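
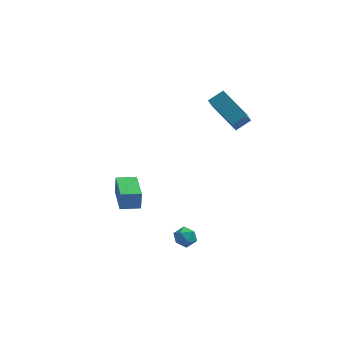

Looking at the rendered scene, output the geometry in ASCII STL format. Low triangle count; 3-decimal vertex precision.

solid 
facet normal -0.679 0.548 0.489
outer loop
vertex 1.256 2.785 4.43
vertex 1.341 4.279 2.872
vertex 0.493 2.296 3.919
endloop
endfacet
facet normal -0.040 -0.692 0.721
outer loop
vertex 1.899 1.161 2.908
vertex 1.256 2.785 4.43
vertex 0.493 2.296 3.919
endloop
endfacet
facet normal -0.680 0.548 0.488
outer loop
vertex 0.493 2.296 3.919
vertex 1.341 4.279 2.872
vertex 0.579 3.789 2.361
endloop
endfacet
facet normal -0.733 -0.470 -0.491
outer loop
vertex 0.579 3.789 2.361
vertex 1.899 1.161 2.908
vertex 0.493 2.296 3.919
endloop
endfacet
facet normal 0.733 0.471 0.491
outer loop
vertex 1.256 2.785 4.43
vertex 2.747 3.144 1.861
vertex 1.341 4.279 2.872
endloop
endfacet
facet normal -0.039 -0.691 0.721
outer loop
vertex 2.661 1.651 3.419
vertex 1.256 2.785 4.43
vertex 1.899 1.161 2.908
endloop
endfacet
facet normal 0.733 0.470 0.491
outer loop
vertex 2.661 1.651 3.419
vertex 2.747 3.144 1.861
vertex 1.256 2.785 4.43
endloop
endfacet
facet normal 0.039 0.691 -0.721
outer loop
vertex 1.341 4.279 2.872
vertex 2.747 3.144 1.861
vertex 0.579 3.789 2.361
endloop
endfacet
facet normal -0.733 -0.470 -0.491
outer loop
vertex 1.984 2.655 1.35
vertex 1.899 1.161 2.908
vertex 0.579 3.789 2.361
endloop
endfacet
facet normal 0.040 0.692 -0.721
outer loop
vertex 0.579 3.789 2.361
vertex 2.747 3.144 1.861
vertex 1.984 2.655 1.35
endloop
endfacet
facet normal 0.680 -0.548 -0.488
outer loop
vertex 1.984 2.655 1.35
vertex 2.661 1.651 3.419
vertex 1.899 1.161 2.908
endloop
endfacet
facet normal 0.679 -0.549 -0.488
outer loop
vertex 2.747 3.144 1.861
vertex 2.661 1.651 3.419
vertex 1.984 2.655 1.35
endloop
endfacet
facet normal -0.961 -0.269 0.064
outer loop
vertex -4.069 0.67 -3.09
vertex -4.637 2.649 -3.304
vertex -4.107 0.536 -4.221
endloop
endfacet
facet normal 0.275 -0.956 0.104
outer loop
vertex -2.983 0.851 -4.296
vertex -4.069 0.67 -3.09
vertex -4.107 0.536 -4.221
endloop
endfacet
facet normal -0.961 -0.269 0.064
outer loop
vertex -4.107 0.536 -4.221
vertex -4.637 2.649 -3.304
vertex -4.675 2.515 -4.436
endloop
endfacet
facet normal -0.033 -0.117 -0.993
outer loop
vertex -4.675 2.515 -4.436
vertex -2.983 0.851 -4.296
vertex -4.107 0.536 -4.221
endloop
endfacet
facet normal 0.033 0.117 0.993
outer loop
vertex -4.069 0.67 -3.09
vertex -3.513 2.964 -3.379
vertex -4.637 2.649 -3.304
endloop
endfacet
facet normal 0.275 -0.956 0.104
outer loop
vertex -2.945 0.985 -3.164
vertex -4.069 0.67 -3.09
vertex -2.983 0.851 -4.296
endloop
endfacet
facet normal 0.033 0.117 0.993
outer loop
vertex -2.945 0.985 -3.164
vertex -3.513 2.964 -3.379
vertex -4.069 0.67 -3.09
endloop
endfacet
facet normal -0.275 0.956 -0.104
outer loop
vertex -4.637 2.649 -3.304
vertex -3.513 2.964 -3.379
vertex -4.675 2.515 -4.436
endloop
endfacet
facet normal -0.033 -0.117 -0.993
outer loop
vertex -3.551 2.83 -4.51
vertex -2.983 0.851 -4.296
vertex -4.675 2.515 -4.436
endloop
endfacet
facet normal -0.275 0.956 -0.104
outer loop
vertex -4.675 2.515 -4.436
vertex -3.513 2.964 -3.379
vertex -3.551 2.83 -4.51
endloop
endfacet
facet normal 0.961 0.269 -0.064
outer loop
vertex -3.551 2.83 -4.51
vertex -2.945 0.985 -3.164
vertex -2.983 0.851 -4.296
endloop
endfacet
facet normal 0.961 0.269 -0.064
outer loop
vertex -3.513 2.964 -3.379
vertex -2.945 0.985 -3.164
vertex -3.551 2.83 -4.51
endloop
endfacet
facet normal -0.611 0.738 0.287
outer loop
vertex -0.266 -2.751 -3.012
vertex -0.683 -3.215 -2.708
vertex -0.165 -2.926 -2.348
endloop
endfacet
facet normal 0.061 0.967 0.246
outer loop
vertex -0.266 -2.751 -3.012
vertex -0.165 -2.926 -2.348
vertex 0.378 -2.852 -2.774
endloop
endfacet
facet normal 0.290 0.859 -0.421
outer loop
vertex -0.266 -2.751 -3.012
vertex 0.378 -2.852 -2.774
vertex 0.196 -3.096 -3.397
endloop
endfacet
facet normal -0.241 0.561 -0.792
outer loop
vertex -0.266 -2.751 -3.012
vertex 0.196 -3.096 -3.397
vertex -0.459 -3.321 -3.357
endloop
endfacet
facet normal -0.799 0.485 -0.355
outer loop
vertex -0.266 -2.751 -3.012
vertex -0.459 -3.321 -3.357
vertex -0.683 -3.215 -2.708
endloop
endfacet
facet normal 0.459 0.568 0.683
outer loop
vertex 0.378 -2.852 -2.774
vertex -0.165 -2.926 -2.348
vertex 0.359 -3.379 -2.323
endloop
endfacet
facet normal -0.631 0.194 0.752
outer loop
vertex -0.165 -2.926 -2.348
vertex -0.683 -3.215 -2.708
vertex -0.296 -3.604 -2.283
endloop
endfacet
facet normal -0.934 -0.212 -0.288
outer loop
vertex -0.683 -3.215 -2.708
vertex -0.459 -3.321 -3.357
vertex -0.478 -3.848 -2.906
endloop
endfacet
facet normal -0.030 -0.090 -0.996
outer loop
vertex -0.459 -3.321 -3.357
vertex 0.196 -3.096 -3.397
vertex 0.065 -3.774 -3.332
endloop
endfacet
facet normal 0.830 0.393 -0.396
outer loop
vertex 0.196 -3.096 -3.397
vertex 0.378 -2.852 -2.774
vertex 0.583 -3.485 -2.972
endloop
endfacet
facet normal 0.241 -0.561 0.792
outer loop
vertex 0.166 -3.949 -2.668
vertex 0.359 -3.379 -2.323
vertex -0.296 -3.604 -2.283
endloop
endfacet
facet normal -0.290 -0.859 0.421
outer loop
vertex 0.166 -3.949 -2.668
vertex -0.296 -3.604 -2.283
vertex -0.478 -3.848 -2.906
endloop
endfacet
facet normal -0.061 -0.967 -0.246
outer loop
vertex 0.166 -3.949 -2.668
vertex -0.478 -3.848 -2.906
vertex 0.065 -3.774 -3.332
endloop
endfacet
facet normal 0.611 -0.738 -0.287
outer loop
vertex 0.166 -3.949 -2.668
vertex 0.065 -3.774 -3.332
vertex 0.583 -3.485 -2.972
endloop
endfacet
facet normal 0.799 -0.485 0.355
outer loop
vertex 0.166 -3.949 -2.668
vertex 0.583 -3.485 -2.972
vertex 0.359 -3.379 -2.323
endloop
endfacet
facet normal 0.030 0.090 0.996
outer loop
vertex -0.296 -3.604 -2.283
vertex 0.359 -3.379 -2.323
vertex -0.165 -2.926 -2.348
endloop
endfacet
facet normal -0.830 -0.393 0.396
outer loop
vertex -0.478 -3.848 -2.906
vertex -0.296 -3.604 -2.283
vertex -0.683 -3.215 -2.708
endloop
endfacet
facet normal -0.459 -0.568 -0.683
outer loop
vertex 0.065 -3.774 -3.332
vertex -0.478 -3.848 -2.906
vertex -0.459 -3.321 -3.357
endloop
endfacet
facet normal 0.631 -0.194 -0.752
outer loop
vertex 0.583 -3.485 -2.972
vertex 0.065 -3.774 -3.332
vertex 0.196 -3.096 -3.397
endloop
endfacet
facet normal 0.934 0.212 0.288
outer loop
vertex 0.359 -3.379 -2.323
vertex 0.583 -3.485 -2.972
vertex 0.378 -2.852 -2.774
endloop
endfacet

endsolid


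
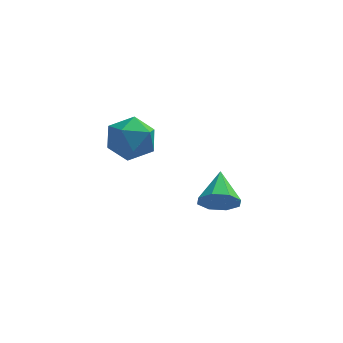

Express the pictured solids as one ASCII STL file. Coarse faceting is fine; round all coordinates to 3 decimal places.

solid 
facet normal -0.034 -0.886 -0.462
outer loop
vertex 2.771 -2.737 -1.073
vertex 2.404 -2.377 -1.737
vertex 3.197 -2.527 -1.507
endloop
endfacet
facet normal 0.684 0.104 0.722
outer loop
vertex 2.771 -2.737 -1.073
vertex 3.197 -2.527 -1.507
vertex 2.456 -1.003 -1.023
endloop
endfacet
facet normal -0.034 -0.887 -0.461
outer loop
vertex 3.197 -2.527 -1.507
vertex 2.404 -2.377 -1.737
vertex 3.158 -2.23 -2.076
endloop
endfacet
facet normal 0.907 0.395 0.144
outer loop
vertex 3.197 -2.527 -1.507
vertex 3.158 -2.23 -2.076
vertex 2.456 -1.003 -1.023
endloop
endfacet
facet normal -0.034 -0.887 -0.461
outer loop
vertex 3.158 -2.23 -2.076
vertex 2.404 -2.377 -1.737
vertex 2.677 -2.019 -2.446
endloop
endfacet
facet normal 0.607 0.688 -0.397
outer loop
vertex 3.158 -2.23 -2.076
vertex 2.677 -2.019 -2.446
vertex 2.456 -1.003 -1.023
endloop
endfacet
facet normal -0.033 -0.887 -0.461
outer loop
vertex 2.677 -2.019 -2.446
vertex 2.404 -2.377 -1.737
vertex 2.036 -2.018 -2.402
endloop
endfacet
facet normal -0.039 0.810 -0.585
outer loop
vertex 2.677 -2.019 -2.446
vertex 2.036 -2.018 -2.402
vertex 2.456 -1.003 -1.023
endloop
endfacet
facet normal -0.034 -0.887 -0.460
outer loop
vertex 2.036 -2.018 -2.402
vertex 2.404 -2.377 -1.737
vertex 1.61 -2.227 -1.968
endloop
endfacet
facet normal -0.654 0.691 -0.309
outer loop
vertex 2.036 -2.018 -2.402
vertex 1.61 -2.227 -1.968
vertex 2.456 -1.003 -1.023
endloop
endfacet
facet normal -0.034 -0.887 -0.461
outer loop
vertex 1.61 -2.227 -1.968
vertex 2.404 -2.377 -1.737
vertex 1.649 -2.524 -1.399
endloop
endfacet
facet normal -0.877 0.399 0.268
outer loop
vertex 1.61 -2.227 -1.968
vertex 1.649 -2.524 -1.399
vertex 2.456 -1.003 -1.023
endloop
endfacet
facet normal -0.034 -0.887 -0.461
outer loop
vertex 1.649 -2.524 -1.399
vertex 2.404 -2.377 -1.737
vertex 2.13 -2.735 -1.028
endloop
endfacet
facet normal -0.578 0.106 0.809
outer loop
vertex 1.649 -2.524 -1.399
vertex 2.13 -2.735 -1.028
vertex 2.456 -1.003 -1.023
endloop
endfacet
facet normal -0.035 -0.887 -0.461
outer loop
vertex 2.13 -2.735 -1.028
vertex 2.404 -2.377 -1.737
vertex 2.771 -2.737 -1.073
endloop
endfacet
facet normal 0.070 -0.016 0.997
outer loop
vertex 2.13 -2.735 -1.028
vertex 2.771 -2.737 -1.073
vertex 2.456 -1.003 -1.023
endloop
endfacet
facet normal -0.990 0.072 -0.118
outer loop
vertex -1.375 -3.462 2.105
vertex -1.494 -4.356 2.558
vertex -1.498 -3.508 3.106
endloop
endfacet
facet normal -0.694 0.718 -0.052
outer loop
vertex -1.375 -3.462 2.105
vertex -1.498 -3.508 3.106
vertex -0.816 -2.878 2.71
endloop
endfacet
facet normal -0.211 0.793 -0.571
outer loop
vertex -1.375 -3.462 2.105
vertex -0.816 -2.878 2.71
vertex -0.391 -3.336 1.917
endloop
endfacet
facet normal -0.208 0.193 -0.959
outer loop
vertex -1.375 -3.462 2.105
vertex -0.391 -3.336 1.917
vertex -0.81 -4.25 1.824
endloop
endfacet
facet normal -0.689 -0.252 -0.679
outer loop
vertex -1.375 -3.462 2.105
vertex -0.81 -4.25 1.824
vertex -1.494 -4.356 2.558
endloop
endfacet
facet normal -0.351 0.740 0.573
outer loop
vertex -0.816 -2.878 2.71
vertex -1.498 -3.508 3.106
vertex -0.59 -3.41 3.536
endloop
endfacet
facet normal -0.830 -0.305 0.466
outer loop
vertex -1.498 -3.508 3.106
vertex -1.494 -4.356 2.558
vertex -1.009 -4.324 3.443
endloop
endfacet
facet normal -0.344 -0.829 -0.440
outer loop
vertex -1.494 -4.356 2.558
vertex -0.81 -4.25 1.824
vertex -0.584 -4.782 2.65
endloop
endfacet
facet normal 0.435 -0.108 -0.894
outer loop
vertex -0.81 -4.25 1.824
vertex -0.391 -3.336 1.917
vertex 0.098 -4.152 2.254
endloop
endfacet
facet normal 0.431 0.862 -0.267
outer loop
vertex -0.391 -3.336 1.917
vertex -0.816 -2.878 2.71
vertex 0.094 -3.304 2.802
endloop
endfacet
facet normal 0.208 -0.193 0.959
outer loop
vertex -0.025 -4.198 3.255
vertex -0.59 -3.41 3.536
vertex -1.009 -4.324 3.443
endloop
endfacet
facet normal 0.211 -0.793 0.571
outer loop
vertex -0.025 -4.198 3.255
vertex -1.009 -4.324 3.443
vertex -0.584 -4.782 2.65
endloop
endfacet
facet normal 0.694 -0.718 0.052
outer loop
vertex -0.025 -4.198 3.255
vertex -0.584 -4.782 2.65
vertex 0.098 -4.152 2.254
endloop
endfacet
facet normal 0.990 -0.072 0.118
outer loop
vertex -0.025 -4.198 3.255
vertex 0.098 -4.152 2.254
vertex 0.094 -3.304 2.802
endloop
endfacet
facet normal 0.689 0.252 0.679
outer loop
vertex -0.025 -4.198 3.255
vertex 0.094 -3.304 2.802
vertex -0.59 -3.41 3.536
endloop
endfacet
facet normal -0.435 0.108 0.894
outer loop
vertex -1.009 -4.324 3.443
vertex -0.59 -3.41 3.536
vertex -1.498 -3.508 3.106
endloop
endfacet
facet normal -0.431 -0.862 0.267
outer loop
vertex -0.584 -4.782 2.65
vertex -1.009 -4.324 3.443
vertex -1.494 -4.356 2.558
endloop
endfacet
facet normal 0.351 -0.740 -0.573
outer loop
vertex 0.098 -4.152 2.254
vertex -0.584 -4.782 2.65
vertex -0.81 -4.25 1.824
endloop
endfacet
facet normal 0.830 0.305 -0.466
outer loop
vertex 0.094 -3.304 2.802
vertex 0.098 -4.152 2.254
vertex -0.391 -3.336 1.917
endloop
endfacet
facet normal 0.344 0.829 0.440
outer loop
vertex -0.59 -3.41 3.536
vertex 0.094 -3.304 2.802
vertex -0.816 -2.878 2.71
endloop
endfacet

endsolid


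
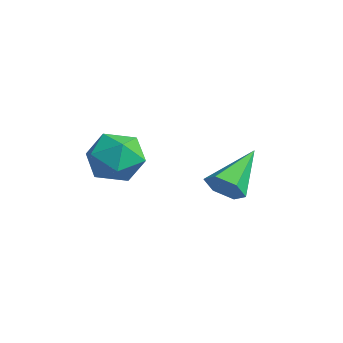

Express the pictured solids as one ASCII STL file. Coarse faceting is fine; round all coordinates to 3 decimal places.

solid 
facet normal -0.594 0.409 0.693
outer loop
vertex -1.259 -2.032 0.099
vertex -2.104 -2.384 -0.418
vertex -1.653 -2.981 0.321
endloop
endfacet
facet normal 0.032 0.215 0.976
outer loop
vertex -1.259 -2.032 0.099
vertex -1.653 -2.981 0.321
vertex -0.612 -2.845 0.257
endloop
endfacet
facet normal 0.548 0.558 0.623
outer loop
vertex -1.259 -2.032 0.099
vertex -0.612 -2.845 0.257
vertex -0.42 -2.164 -0.521
endloop
endfacet
facet normal 0.242 0.962 0.123
outer loop
vertex -1.259 -2.032 0.099
vertex -0.42 -2.164 -0.521
vertex -1.342 -1.879 -0.938
endloop
endfacet
facet normal -0.464 0.870 0.166
outer loop
vertex -1.259 -2.032 0.099
vertex -1.342 -1.879 -0.938
vertex -2.104 -2.384 -0.418
endloop
endfacet
facet normal 0.117 -0.485 0.867
outer loop
vertex -0.612 -2.845 0.257
vertex -1.653 -2.981 0.321
vertex -1.058 -3.701 -0.162
endloop
endfacet
facet normal -0.896 -0.171 0.409
outer loop
vertex -1.653 -2.981 0.321
vertex -2.104 -2.384 -0.418
vertex -1.98 -3.416 -0.579
endloop
endfacet
facet normal -0.686 0.575 -0.446
outer loop
vertex -2.104 -2.384 -0.418
vertex -1.342 -1.879 -0.938
vertex -1.788 -2.735 -1.357
endloop
endfacet
facet normal 0.457 0.724 -0.516
outer loop
vertex -1.342 -1.879 -0.938
vertex -0.42 -2.164 -0.521
vertex -0.747 -2.599 -1.421
endloop
endfacet
facet normal 0.953 0.068 0.295
outer loop
vertex -0.42 -2.164 -0.521
vertex -0.612 -2.845 0.257
vertex -0.296 -3.196 -0.682
endloop
endfacet
facet normal -0.242 -0.962 -0.123
outer loop
vertex -1.141 -3.548 -1.199
vertex -1.058 -3.701 -0.162
vertex -1.98 -3.416 -0.579
endloop
endfacet
facet normal -0.548 -0.558 -0.623
outer loop
vertex -1.141 -3.548 -1.199
vertex -1.98 -3.416 -0.579
vertex -1.788 -2.735 -1.357
endloop
endfacet
facet normal -0.032 -0.215 -0.976
outer loop
vertex -1.141 -3.548 -1.199
vertex -1.788 -2.735 -1.357
vertex -0.747 -2.599 -1.421
endloop
endfacet
facet normal 0.594 -0.409 -0.693
outer loop
vertex -1.141 -3.548 -1.199
vertex -0.747 -2.599 -1.421
vertex -0.296 -3.196 -0.682
endloop
endfacet
facet normal 0.464 -0.870 -0.166
outer loop
vertex -1.141 -3.548 -1.199
vertex -0.296 -3.196 -0.682
vertex -1.058 -3.701 -0.162
endloop
endfacet
facet normal -0.457 -0.724 0.516
outer loop
vertex -1.98 -3.416 -0.579
vertex -1.058 -3.701 -0.162
vertex -1.653 -2.981 0.321
endloop
endfacet
facet normal -0.953 -0.068 -0.295
outer loop
vertex -1.788 -2.735 -1.357
vertex -1.98 -3.416 -0.579
vertex -2.104 -2.384 -0.418
endloop
endfacet
facet normal -0.117 0.485 -0.867
outer loop
vertex -0.747 -2.599 -1.421
vertex -1.788 -2.735 -1.357
vertex -1.342 -1.879 -0.938
endloop
endfacet
facet normal 0.896 0.171 -0.409
outer loop
vertex -0.296 -3.196 -0.682
vertex -0.747 -2.599 -1.421
vertex -0.42 -2.164 -0.521
endloop
endfacet
facet normal 0.686 -0.575 0.446
outer loop
vertex -1.058 -3.701 -0.162
vertex -0.296 -3.196 -0.682
vertex -0.612 -2.845 0.257
endloop
endfacet
facet normal 0.361 -0.771 -0.525
outer loop
vertex 1.237 0.39 -1.978
vertex 0.685 -0.037 -1.731
vertex 0.602 0.35 -2.356
endloop
endfacet
facet normal 0.232 0.847 -0.479
outer loop
vertex 1.237 0.39 -1.978
vertex 0.602 0.35 -2.356
vertex -0.005 1.437 -0.729
endloop
endfacet
facet normal 0.361 -0.771 -0.525
outer loop
vertex 0.602 0.35 -2.356
vertex 0.685 -0.037 -1.731
vertex 0.05 -0.077 -2.109
endloop
endfacet
facet normal -0.646 0.501 -0.576
outer loop
vertex 0.602 0.35 -2.356
vertex 0.05 -0.077 -2.109
vertex -0.005 1.437 -0.729
endloop
endfacet
facet normal 0.360 -0.772 -0.524
outer loop
vertex 0.05 -0.077 -2.109
vertex 0.685 -0.037 -1.731
vertex 0.133 -0.463 -1.483
endloop
endfacet
facet normal -0.993 -0.100 0.070
outer loop
vertex 0.05 -0.077 -2.109
vertex 0.133 -0.463 -1.483
vertex -0.005 1.437 -0.729
endloop
endfacet
facet normal 0.360 -0.772 -0.524
outer loop
vertex 0.133 -0.463 -1.483
vertex 0.685 -0.037 -1.731
vertex 0.768 -0.423 -1.105
endloop
endfacet
facet normal -0.461 -0.356 0.813
outer loop
vertex 0.133 -0.463 -1.483
vertex 0.768 -0.423 -1.105
vertex -0.005 1.437 -0.729
endloop
endfacet
facet normal 0.362 -0.771 -0.524
outer loop
vertex 0.768 -0.423 -1.105
vertex 0.685 -0.037 -1.731
vertex 1.32 0.004 -1.352
endloop
endfacet
facet normal 0.416 -0.011 0.909
outer loop
vertex 0.768 -0.423 -1.105
vertex 1.32 0.004 -1.352
vertex -0.005 1.437 -0.729
endloop
endfacet
facet normal 0.362 -0.771 -0.524
outer loop
vertex 1.32 0.004 -1.352
vertex 0.685 -0.037 -1.731
vertex 1.237 0.39 -1.978
endloop
endfacet
facet normal 0.763 0.591 0.263
outer loop
vertex 1.32 0.004 -1.352
vertex 1.237 0.39 -1.978
vertex -0.005 1.437 -0.729
endloop
endfacet

endsolid


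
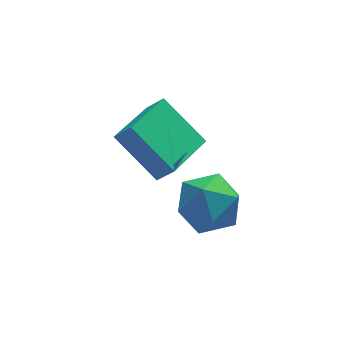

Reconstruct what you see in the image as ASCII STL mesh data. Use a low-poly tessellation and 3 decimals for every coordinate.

solid 
facet normal 0.375 -0.036 0.926
outer loop
vertex 1.955 -0.362 3.665
vertex 1.233 -1.155 3.927
vertex 2.222 -1.423 3.516
endloop
endfacet
facet normal 0.876 0.157 0.456
outer loop
vertex 1.955 -0.362 3.665
vertex 2.222 -1.423 3.516
vertex 2.487 -0.674 2.749
endloop
endfacet
facet normal 0.653 0.747 0.125
outer loop
vertex 1.955 -0.362 3.665
vertex 2.487 -0.674 2.749
vertex 1.662 0.057 2.686
endloop
endfacet
facet normal 0.014 0.921 0.390
outer loop
vertex 1.955 -0.362 3.665
vertex 1.662 0.057 2.686
vertex 0.887 -0.24 3.414
endloop
endfacet
facet normal -0.158 0.437 0.886
outer loop
vertex 1.955 -0.362 3.665
vertex 0.887 -0.24 3.414
vertex 1.233 -1.155 3.927
endloop
endfacet
facet normal 0.931 -0.362 -0.032
outer loop
vertex 2.487 -0.674 2.749
vertex 2.222 -1.423 3.516
vertex 2.093 -1.66 2.446
endloop
endfacet
facet normal 0.121 -0.673 0.730
outer loop
vertex 2.222 -1.423 3.516
vertex 1.233 -1.155 3.927
vertex 1.318 -1.957 3.174
endloop
endfacet
facet normal -0.742 0.092 0.665
outer loop
vertex 1.233 -1.155 3.927
vertex 0.887 -0.24 3.414
vertex 0.493 -1.226 3.111
endloop
endfacet
facet normal -0.465 0.875 -0.138
outer loop
vertex 0.887 -0.24 3.414
vertex 1.662 0.057 2.686
vertex 0.758 -0.477 2.344
endloop
endfacet
facet normal 0.570 0.594 -0.568
outer loop
vertex 1.662 0.057 2.686
vertex 2.487 -0.674 2.749
vertex 1.747 -0.745 1.933
endloop
endfacet
facet normal -0.014 -0.921 -0.390
outer loop
vertex 1.025 -1.538 2.195
vertex 2.093 -1.66 2.446
vertex 1.318 -1.957 3.174
endloop
endfacet
facet normal -0.653 -0.747 -0.125
outer loop
vertex 1.025 -1.538 2.195
vertex 1.318 -1.957 3.174
vertex 0.493 -1.226 3.111
endloop
endfacet
facet normal -0.876 -0.157 -0.456
outer loop
vertex 1.025 -1.538 2.195
vertex 0.493 -1.226 3.111
vertex 0.758 -0.477 2.344
endloop
endfacet
facet normal -0.375 0.036 -0.926
outer loop
vertex 1.025 -1.538 2.195
vertex 0.758 -0.477 2.344
vertex 1.747 -0.745 1.933
endloop
endfacet
facet normal 0.158 -0.437 -0.886
outer loop
vertex 1.025 -1.538 2.195
vertex 1.747 -0.745 1.933
vertex 2.093 -1.66 2.446
endloop
endfacet
facet normal 0.465 -0.875 0.138
outer loop
vertex 1.318 -1.957 3.174
vertex 2.093 -1.66 2.446
vertex 2.222 -1.423 3.516
endloop
endfacet
facet normal -0.570 -0.594 0.568
outer loop
vertex 0.493 -1.226 3.111
vertex 1.318 -1.957 3.174
vertex 1.233 -1.155 3.927
endloop
endfacet
facet normal -0.931 0.362 0.032
outer loop
vertex 0.758 -0.477 2.344
vertex 0.493 -1.226 3.111
vertex 0.887 -0.24 3.414
endloop
endfacet
facet normal -0.121 0.673 -0.730
outer loop
vertex 1.747 -0.745 1.933
vertex 0.758 -0.477 2.344
vertex 1.662 0.057 2.686
endloop
endfacet
facet normal 0.742 -0.092 -0.665
outer loop
vertex 2.093 -1.66 2.446
vertex 1.747 -0.745 1.933
vertex 2.487 -0.674 2.749
endloop
endfacet
facet normal -0.710 -0.697 0.099
outer loop
vertex 0.745 0.128 3.605
vertex -0.249 1.316 4.838
vertex 0.301 0.481 2.907
endloop
endfacet
facet normal 0.502 -0.600 -0.623
outer loop
vertex 1.629 1.784 2.722
vertex 0.745 0.128 3.605
vertex 0.301 0.481 2.907
endloop
endfacet
facet normal -0.710 -0.697 0.099
outer loop
vertex 0.301 0.481 2.907
vertex -0.249 1.316 4.838
vertex -0.693 1.669 4.139
endloop
endfacet
facet normal -0.493 0.392 -0.776
outer loop
vertex -0.693 1.669 4.139
vertex 1.629 1.784 2.722
vertex 0.301 0.481 2.907
endloop
endfacet
facet normal 0.493 -0.393 0.776
outer loop
vertex 0.745 0.128 3.605
vertex 1.079 2.619 4.653
vertex -0.249 1.316 4.838
endloop
endfacet
facet normal 0.503 -0.600 -0.622
outer loop
vertex 2.073 1.431 3.421
vertex 0.745 0.128 3.605
vertex 1.629 1.784 2.722
endloop
endfacet
facet normal 0.493 -0.393 0.776
outer loop
vertex 2.073 1.431 3.421
vertex 1.079 2.619 4.653
vertex 0.745 0.128 3.605
endloop
endfacet
facet normal -0.502 0.600 0.622
outer loop
vertex -0.249 1.316 4.838
vertex 1.079 2.619 4.653
vertex -0.693 1.669 4.139
endloop
endfacet
facet normal -0.493 0.393 -0.776
outer loop
vertex 0.635 2.972 3.955
vertex 1.629 1.784 2.722
vertex -0.693 1.669 4.139
endloop
endfacet
facet normal -0.502 0.600 0.623
outer loop
vertex -0.693 1.669 4.139
vertex 1.079 2.619 4.653
vertex 0.635 2.972 3.955
endloop
endfacet
facet normal 0.710 0.697 -0.099
outer loop
vertex 0.635 2.972 3.955
vertex 2.073 1.431 3.421
vertex 1.629 1.784 2.722
endloop
endfacet
facet normal 0.710 0.697 -0.099
outer loop
vertex 1.079 2.619 4.653
vertex 2.073 1.431 3.421
vertex 0.635 2.972 3.955
endloop
endfacet

endsolid


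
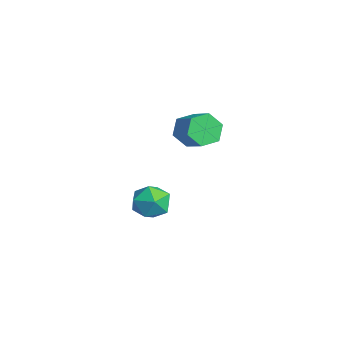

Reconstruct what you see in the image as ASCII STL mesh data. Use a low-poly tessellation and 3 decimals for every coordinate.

solid 
facet normal -0.302 0.921 0.245
outer loop
vertex -0.231 -0.18 -2.748
vertex -0.762 -0.578 -1.906
vertex 0.26 -0.272 -1.799
endloop
endfacet
facet normal 0.333 0.939 -0.081
outer loop
vertex -0.231 -0.18 -2.748
vertex 0.26 -0.272 -1.799
vertex 0.78 -0.534 -2.7
endloop
endfacet
facet normal 0.258 0.639 -0.724
outer loop
vertex -0.231 -0.18 -2.748
vertex 0.78 -0.534 -2.7
vertex 0.079 -1.002 -3.363
endloop
endfacet
facet normal -0.422 0.436 -0.795
outer loop
vertex -0.231 -0.18 -2.748
vertex 0.079 -1.002 -3.363
vertex -0.874 -1.029 -2.872
endloop
endfacet
facet normal -0.768 0.610 -0.196
outer loop
vertex -0.231 -0.18 -2.748
vertex -0.874 -1.029 -2.872
vertex -0.762 -0.578 -1.906
endloop
endfacet
facet normal 0.787 0.540 0.297
outer loop
vertex 0.78 -0.534 -2.7
vertex 0.26 -0.272 -1.799
vertex 0.874 -1.151 -1.828
endloop
endfacet
facet normal -0.239 0.511 0.826
outer loop
vertex 0.26 -0.272 -1.799
vertex -0.762 -0.578 -1.906
vertex -0.079 -1.178 -1.337
endloop
endfacet
facet normal -0.994 0.007 0.112
outer loop
vertex -0.762 -0.578 -1.906
vertex -0.874 -1.029 -2.872
vertex -0.78 -1.646 -2.0
endloop
endfacet
facet normal -0.434 -0.275 -0.858
outer loop
vertex -0.874 -1.029 -2.872
vertex 0.079 -1.002 -3.363
vertex -0.26 -1.908 -2.901
endloop
endfacet
facet normal 0.667 0.054 -0.743
outer loop
vertex 0.079 -1.002 -3.363
vertex 0.78 -0.534 -2.7
vertex 0.762 -1.602 -2.794
endloop
endfacet
facet normal 0.422 -0.436 0.795
outer loop
vertex 0.231 -2.0 -1.952
vertex 0.874 -1.151 -1.828
vertex -0.079 -1.178 -1.337
endloop
endfacet
facet normal -0.258 -0.639 0.724
outer loop
vertex 0.231 -2.0 -1.952
vertex -0.079 -1.178 -1.337
vertex -0.78 -1.646 -2.0
endloop
endfacet
facet normal -0.333 -0.939 0.081
outer loop
vertex 0.231 -2.0 -1.952
vertex -0.78 -1.646 -2.0
vertex -0.26 -1.908 -2.901
endloop
endfacet
facet normal 0.302 -0.921 -0.245
outer loop
vertex 0.231 -2.0 -1.952
vertex -0.26 -1.908 -2.901
vertex 0.762 -1.602 -2.794
endloop
endfacet
facet normal 0.768 -0.610 0.196
outer loop
vertex 0.231 -2.0 -1.952
vertex 0.762 -1.602 -2.794
vertex 0.874 -1.151 -1.828
endloop
endfacet
facet normal 0.434 0.275 0.858
outer loop
vertex -0.079 -1.178 -1.337
vertex 0.874 -1.151 -1.828
vertex 0.26 -0.272 -1.799
endloop
endfacet
facet normal -0.667 -0.054 0.743
outer loop
vertex -0.78 -1.646 -2.0
vertex -0.079 -1.178 -1.337
vertex -0.762 -0.578 -1.906
endloop
endfacet
facet normal -0.787 -0.540 -0.297
outer loop
vertex -0.26 -1.908 -2.901
vertex -0.78 -1.646 -2.0
vertex -0.874 -1.029 -2.872
endloop
endfacet
facet normal 0.239 -0.511 -0.826
outer loop
vertex 0.762 -1.602 -2.794
vertex -0.26 -1.908 -2.901
vertex 0.079 -1.002 -3.363
endloop
endfacet
facet normal 0.994 -0.007 -0.112
outer loop
vertex 0.874 -1.151 -1.828
vertex 0.762 -1.602 -2.794
vertex 0.78 -0.534 -2.7
endloop
endfacet
facet normal -0.862 -0.233 -0.450
outer loop
vertex 1.681 0.106 2.078
vertex 1.211 0.418 2.817
vertex 1.418 0.997 2.12
endloop
endfacet
facet normal 0.420 0.166 -0.892
outer loop
vertex 1.681 0.106 2.078
vertex 1.418 0.997 2.12
vertex 2.879 0.431 2.703
endloop
endfacet
facet normal 0.420 0.166 -0.892
outer loop
vertex 2.879 0.431 2.703
vertex 1.418 0.997 2.12
vertex 2.616 1.322 2.745
endloop
endfacet
facet normal 0.862 0.233 0.450
outer loop
vertex 2.879 0.431 2.703
vertex 2.616 1.322 2.745
vertex 2.409 0.742 3.443
endloop
endfacet
facet normal -0.862 -0.233 -0.450
outer loop
vertex 1.418 0.997 2.12
vertex 1.211 0.418 2.817
vertex 0.948 1.309 2.859
endloop
endfacet
facet normal -0.035 0.913 -0.408
outer loop
vertex 1.418 0.997 2.12
vertex 0.948 1.309 2.859
vertex 2.616 1.322 2.745
endloop
endfacet
facet normal -0.035 0.913 -0.406
outer loop
vertex 2.616 1.322 2.745
vertex 0.948 1.309 2.859
vertex 2.146 1.633 3.485
endloop
endfacet
facet normal 0.862 0.233 0.450
outer loop
vertex 2.616 1.322 2.745
vertex 2.146 1.633 3.485
vertex 2.409 0.742 3.443
endloop
endfacet
facet normal -0.862 -0.233 -0.450
outer loop
vertex 0.948 1.309 2.859
vertex 1.211 0.418 2.817
vertex 0.741 0.729 3.557
endloop
endfacet
facet normal -0.455 0.746 0.485
outer loop
vertex 0.948 1.309 2.859
vertex 0.741 0.729 3.557
vertex 2.146 1.633 3.485
endloop
endfacet
facet normal -0.456 0.747 0.485
outer loop
vertex 2.146 1.633 3.485
vertex 0.741 0.729 3.557
vertex 1.939 1.054 4.182
endloop
endfacet
facet normal 0.862 0.233 0.450
outer loop
vertex 2.146 1.633 3.485
vertex 1.939 1.054 4.182
vertex 2.409 0.742 3.443
endloop
endfacet
facet normal -0.862 -0.233 -0.450
outer loop
vertex 0.741 0.729 3.557
vertex 1.211 0.418 2.817
vertex 1.004 -0.162 3.515
endloop
endfacet
facet normal -0.420 -0.166 0.892
outer loop
vertex 0.741 0.729 3.557
vertex 1.004 -0.162 3.515
vertex 1.939 1.054 4.182
endloop
endfacet
facet normal -0.420 -0.166 0.892
outer loop
vertex 1.939 1.054 4.182
vertex 1.004 -0.162 3.515
vertex 2.202 0.163 4.14
endloop
endfacet
facet normal 0.862 0.233 0.450
outer loop
vertex 1.939 1.054 4.182
vertex 2.202 0.163 4.14
vertex 2.409 0.742 3.443
endloop
endfacet
facet normal -0.862 -0.233 -0.450
outer loop
vertex 1.004 -0.162 3.515
vertex 1.211 0.418 2.817
vertex 1.474 -0.473 2.775
endloop
endfacet
facet normal 0.036 -0.913 0.406
outer loop
vertex 1.004 -0.162 3.515
vertex 1.474 -0.473 2.775
vertex 2.202 0.163 4.14
endloop
endfacet
facet normal 0.034 -0.913 0.407
outer loop
vertex 2.202 0.163 4.14
vertex 1.474 -0.473 2.775
vertex 2.672 -0.149 3.401
endloop
endfacet
facet normal 0.862 0.233 0.450
outer loop
vertex 2.202 0.163 4.14
vertex 2.672 -0.149 3.401
vertex 2.409 0.742 3.443
endloop
endfacet
facet normal -0.862 -0.233 -0.450
outer loop
vertex 1.474 -0.473 2.775
vertex 1.211 0.418 2.817
vertex 1.681 0.106 2.078
endloop
endfacet
facet normal 0.455 -0.747 -0.485
outer loop
vertex 1.474 -0.473 2.775
vertex 1.681 0.106 2.078
vertex 2.672 -0.149 3.401
endloop
endfacet
facet normal 0.456 -0.746 -0.485
outer loop
vertex 2.672 -0.149 3.401
vertex 1.681 0.106 2.078
vertex 2.879 0.431 2.703
endloop
endfacet
facet normal 0.862 0.233 0.450
outer loop
vertex 2.672 -0.149 3.401
vertex 2.879 0.431 2.703
vertex 2.409 0.742 3.443
endloop
endfacet

endsolid


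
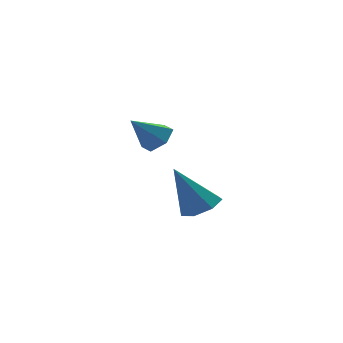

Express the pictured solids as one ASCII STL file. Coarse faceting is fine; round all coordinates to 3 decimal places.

solid 
facet normal 0.696 0.164 -0.699
outer loop
vertex -1.053 -0.853 -0.08
vertex -1.367 -1.291 -0.495
vertex -1.534 -0.632 -0.507
endloop
endfacet
facet normal -0.168 0.785 0.596
outer loop
vertex -1.053 -0.853 -0.08
vertex -1.534 -0.632 -0.507
vertex -2.293 -1.509 0.435
endloop
endfacet
facet normal 0.696 0.164 -0.699
outer loop
vertex -1.534 -0.632 -0.507
vertex -1.367 -1.291 -0.495
vertex -1.848 -1.071 -0.922
endloop
endfacet
facet normal -0.785 0.617 -0.058
outer loop
vertex -1.534 -0.632 -0.507
vertex -1.848 -1.071 -0.922
vertex -2.293 -1.509 0.435
endloop
endfacet
facet normal 0.696 0.164 -0.699
outer loop
vertex -1.848 -1.071 -0.922
vertex -1.367 -1.291 -0.495
vertex -1.68 -1.73 -0.909
endloop
endfacet
facet normal -0.898 -0.236 -0.371
outer loop
vertex -1.848 -1.071 -0.922
vertex -1.68 -1.73 -0.909
vertex -2.293 -1.509 0.435
endloop
endfacet
facet normal 0.696 0.163 -0.699
outer loop
vertex -1.68 -1.73 -0.909
vertex -1.367 -1.291 -0.495
vertex -1.2 -1.95 -0.482
endloop
endfacet
facet normal -0.395 -0.918 -0.029
outer loop
vertex -1.68 -1.73 -0.909
vertex -1.2 -1.95 -0.482
vertex -2.293 -1.509 0.435
endloop
endfacet
facet normal 0.697 0.163 -0.699
outer loop
vertex -1.2 -1.95 -0.482
vertex -1.367 -1.291 -0.495
vertex -0.886 -1.512 -0.067
endloop
endfacet
facet normal 0.221 -0.750 0.624
outer loop
vertex -1.2 -1.95 -0.482
vertex -0.886 -1.512 -0.067
vertex -2.293 -1.509 0.435
endloop
endfacet
facet normal 0.697 0.163 -0.699
outer loop
vertex -0.886 -1.512 -0.067
vertex -1.367 -1.291 -0.495
vertex -1.053 -0.853 -0.08
endloop
endfacet
facet normal 0.334 0.103 0.937
outer loop
vertex -0.886 -1.512 -0.067
vertex -1.053 -0.853 -0.08
vertex -2.293 -1.509 0.435
endloop
endfacet
facet normal 0.464 -0.077 -0.882
outer loop
vertex 1.355 1.798 -4.536
vertex 0.716 1.361 -4.834
vertex 0.831 2.183 -4.845
endloop
endfacet
facet normal 0.315 0.817 0.483
outer loop
vertex 1.355 1.798 -4.536
vertex 0.831 2.183 -4.845
vertex -0.236 1.519 -3.026
endloop
endfacet
facet normal 0.464 -0.077 -0.883
outer loop
vertex 0.831 2.183 -4.845
vertex 0.716 1.361 -4.834
vertex 0.22 1.95 -5.146
endloop
endfacet
facet normal -0.397 0.912 0.100
outer loop
vertex 0.831 2.183 -4.845
vertex 0.22 1.95 -5.146
vertex -0.236 1.519 -3.026
endloop
endfacet
facet normal 0.465 -0.076 -0.882
outer loop
vertex 0.22 1.95 -5.146
vertex 0.716 1.361 -4.834
vertex -0.018 1.273 -5.213
endloop
endfacet
facet normal -0.931 0.340 -0.131
outer loop
vertex 0.22 1.95 -5.146
vertex -0.018 1.273 -5.213
vertex -0.236 1.519 -3.026
endloop
endfacet
facet normal 0.465 -0.077 -0.882
outer loop
vertex -0.018 1.273 -5.213
vertex 0.716 1.361 -4.834
vertex 0.297 0.663 -4.994
endloop
endfacet
facet normal -0.883 -0.469 -0.035
outer loop
vertex -0.018 1.273 -5.213
vertex 0.297 0.663 -4.994
vertex -0.236 1.519 -3.026
endloop
endfacet
facet normal 0.464 -0.076 -0.883
outer loop
vertex 0.297 0.663 -4.994
vertex 0.716 1.361 -4.834
vertex 0.927 0.579 -4.656
endloop
endfacet
facet normal -0.289 -0.904 0.315
outer loop
vertex 0.297 0.663 -4.994
vertex 0.927 0.579 -4.656
vertex -0.236 1.519 -3.026
endloop
endfacet
facet normal 0.464 -0.076 -0.883
outer loop
vertex 0.927 0.579 -4.656
vertex 0.716 1.361 -4.834
vertex 1.398 1.084 -4.452
endloop
endfacet
facet normal 0.402 -0.639 0.655
outer loop
vertex 0.927 0.579 -4.656
vertex 1.398 1.084 -4.452
vertex -0.236 1.519 -3.026
endloop
endfacet
facet normal 0.464 -0.076 -0.883
outer loop
vertex 1.398 1.084 -4.452
vertex 0.716 1.361 -4.834
vertex 1.355 1.798 -4.536
endloop
endfacet
facet normal 0.671 0.126 0.730
outer loop
vertex 1.398 1.084 -4.452
vertex 1.355 1.798 -4.536
vertex -0.236 1.519 -3.026
endloop
endfacet

endsolid


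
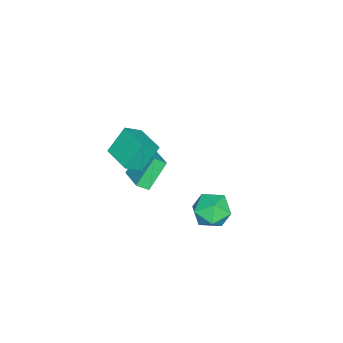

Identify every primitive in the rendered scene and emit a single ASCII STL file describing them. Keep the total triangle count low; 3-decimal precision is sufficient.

solid 
facet normal -0.739 -0.584 -0.336
outer loop
vertex -2.945 -2.846 -2.802
vertex -3.235 -2.187 -3.308
vertex -1.711 -3.506 -4.368
endloop
endfacet
facet normal 0.329 -0.749 0.575
outer loop
vertex -0.225 -2.333 -3.692
vertex -2.945 -2.846 -2.802
vertex -1.711 -3.506 -4.368
endloop
endfacet
facet normal -0.739 -0.584 -0.336
outer loop
vertex -1.711 -3.506 -4.368
vertex -3.235 -2.187 -3.308
vertex -2.001 -2.847 -4.874
endloop
endfacet
facet normal 0.587 -0.314 -0.746
outer loop
vertex -2.001 -2.847 -4.874
vertex -0.225 -2.333 -3.692
vertex -1.711 -3.506 -4.368
endloop
endfacet
facet normal -0.587 0.314 0.746
outer loop
vertex -2.945 -2.846 -2.802
vertex -1.749 -1.014 -2.632
vertex -3.235 -2.187 -3.308
endloop
endfacet
facet normal 0.329 -0.749 0.575
outer loop
vertex -1.459 -1.673 -2.126
vertex -2.945 -2.846 -2.802
vertex -0.225 -2.333 -3.692
endloop
endfacet
facet normal -0.587 0.314 0.746
outer loop
vertex -1.459 -1.673 -2.126
vertex -1.749 -1.014 -2.632
vertex -2.945 -2.846 -2.802
endloop
endfacet
facet normal -0.329 0.749 -0.575
outer loop
vertex -3.235 -2.187 -3.308
vertex -1.749 -1.014 -2.632
vertex -2.001 -2.847 -4.874
endloop
endfacet
facet normal 0.587 -0.314 -0.746
outer loop
vertex -0.515 -1.674 -4.198
vertex -0.225 -2.333 -3.692
vertex -2.001 -2.847 -4.874
endloop
endfacet
facet normal -0.329 0.749 -0.575
outer loop
vertex -2.001 -2.847 -4.874
vertex -1.749 -1.014 -2.632
vertex -0.515 -1.674 -4.198
endloop
endfacet
facet normal 0.739 0.584 0.336
outer loop
vertex -0.515 -1.674 -4.198
vertex -1.459 -1.673 -2.126
vertex -0.225 -2.333 -3.692
endloop
endfacet
facet normal 0.739 0.584 0.336
outer loop
vertex -1.749 -1.014 -2.632
vertex -1.459 -1.673 -2.126
vertex -0.515 -1.674 -4.198
endloop
endfacet
facet normal -0.627 -0.779 -0.015
outer loop
vertex 2.23 -2.04 4.32
vertex 1.433 -1.382 3.499
vertex 3.125 -2.733 2.894
endloop
endfacet
facet normal 0.605 -0.498 0.622
outer loop
vertex 4.247 -1.338 2.921
vertex 2.23 -2.04 4.32
vertex 3.125 -2.733 2.894
endloop
endfacet
facet normal -0.627 -0.779 -0.015
outer loop
vertex 3.125 -2.733 2.894
vertex 1.433 -1.382 3.499
vertex 2.327 -2.075 2.074
endloop
endfacet
facet normal 0.492 -0.380 -0.783
outer loop
vertex 2.327 -2.075 2.074
vertex 4.247 -1.338 2.921
vertex 3.125 -2.733 2.894
endloop
endfacet
facet normal -0.492 0.381 0.783
outer loop
vertex 2.23 -2.04 4.32
vertex 2.555 0.013 3.526
vertex 1.433 -1.382 3.499
endloop
endfacet
facet normal 0.605 -0.498 0.622
outer loop
vertex 3.353 -0.645 4.346
vertex 2.23 -2.04 4.32
vertex 4.247 -1.338 2.921
endloop
endfacet
facet normal -0.491 0.381 0.783
outer loop
vertex 3.353 -0.645 4.346
vertex 2.555 0.013 3.526
vertex 2.23 -2.04 4.32
endloop
endfacet
facet normal -0.605 0.498 -0.622
outer loop
vertex 1.433 -1.382 3.499
vertex 2.555 0.013 3.526
vertex 2.327 -2.075 2.074
endloop
endfacet
facet normal 0.492 -0.381 -0.783
outer loop
vertex 3.45 -0.68 2.1
vertex 4.247 -1.338 2.921
vertex 2.327 -2.075 2.074
endloop
endfacet
facet normal -0.605 0.498 -0.622
outer loop
vertex 2.327 -2.075 2.074
vertex 2.555 0.013 3.526
vertex 3.45 -0.68 2.1
endloop
endfacet
facet normal 0.627 0.779 0.015
outer loop
vertex 3.45 -0.68 2.1
vertex 3.353 -0.645 4.346
vertex 4.247 -1.338 2.921
endloop
endfacet
facet normal 0.627 0.779 0.015
outer loop
vertex 2.555 0.013 3.526
vertex 3.353 -0.645 4.346
vertex 3.45 -0.68 2.1
endloop
endfacet
facet normal -0.103 0.912 -0.396
outer loop
vertex 2.708 3.575 -2.393
vertex 1.559 3.646 -1.93
vertex 2.524 4.046 -1.26
endloop
endfacet
facet normal 0.579 0.782 -0.231
outer loop
vertex 2.708 3.575 -2.393
vertex 2.524 4.046 -1.26
vertex 3.477 3.279 -1.466
endloop
endfacet
facet normal 0.785 0.199 -0.587
outer loop
vertex 2.708 3.575 -2.393
vertex 3.477 3.279 -1.466
vertex 3.102 2.405 -2.263
endloop
endfacet
facet normal 0.230 -0.031 -0.973
outer loop
vertex 2.708 3.575 -2.393
vertex 3.102 2.405 -2.263
vertex 1.916 2.632 -2.55
endloop
endfacet
facet normal -0.319 0.410 -0.854
outer loop
vertex 2.708 3.575 -2.393
vertex 1.916 2.632 -2.55
vertex 1.559 3.646 -1.93
endloop
endfacet
facet normal 0.614 0.637 0.467
outer loop
vertex 3.477 3.279 -1.466
vertex 2.524 4.046 -1.26
vertex 2.804 3.168 -0.43
endloop
endfacet
facet normal -0.490 0.849 0.199
outer loop
vertex 2.524 4.046 -1.26
vertex 1.559 3.646 -1.93
vertex 1.618 3.395 -0.717
endloop
endfacet
facet normal -0.840 0.036 -0.542
outer loop
vertex 1.559 3.646 -1.93
vertex 1.916 2.632 -2.55
vertex 1.243 2.521 -1.514
endloop
endfacet
facet normal 0.048 -0.678 -0.733
outer loop
vertex 1.916 2.632 -2.55
vertex 3.102 2.405 -2.263
vertex 2.196 1.754 -1.72
endloop
endfacet
facet normal 0.946 -0.306 -0.109
outer loop
vertex 3.102 2.405 -2.263
vertex 3.477 3.279 -1.466
vertex 3.161 2.154 -1.05
endloop
endfacet
facet normal -0.230 0.031 0.973
outer loop
vertex 2.012 2.225 -0.587
vertex 2.804 3.168 -0.43
vertex 1.618 3.395 -0.717
endloop
endfacet
facet normal -0.785 -0.199 0.587
outer loop
vertex 2.012 2.225 -0.587
vertex 1.618 3.395 -0.717
vertex 1.243 2.521 -1.514
endloop
endfacet
facet normal -0.579 -0.782 0.231
outer loop
vertex 2.012 2.225 -0.587
vertex 1.243 2.521 -1.514
vertex 2.196 1.754 -1.72
endloop
endfacet
facet normal 0.103 -0.912 0.396
outer loop
vertex 2.012 2.225 -0.587
vertex 2.196 1.754 -1.72
vertex 3.161 2.154 -1.05
endloop
endfacet
facet normal 0.319 -0.410 0.854
outer loop
vertex 2.012 2.225 -0.587
vertex 3.161 2.154 -1.05
vertex 2.804 3.168 -0.43
endloop
endfacet
facet normal -0.048 0.678 0.733
outer loop
vertex 1.618 3.395 -0.717
vertex 2.804 3.168 -0.43
vertex 2.524 4.046 -1.26
endloop
endfacet
facet normal -0.946 0.306 0.109
outer loop
vertex 1.243 2.521 -1.514
vertex 1.618 3.395 -0.717
vertex 1.559 3.646 -1.93
endloop
endfacet
facet normal -0.614 -0.637 -0.467
outer loop
vertex 2.196 1.754 -1.72
vertex 1.243 2.521 -1.514
vertex 1.916 2.632 -2.55
endloop
endfacet
facet normal 0.490 -0.849 -0.199
outer loop
vertex 3.161 2.154 -1.05
vertex 2.196 1.754 -1.72
vertex 3.102 2.405 -2.263
endloop
endfacet
facet normal 0.840 -0.036 0.542
outer loop
vertex 2.804 3.168 -0.43
vertex 3.161 2.154 -1.05
vertex 3.477 3.279 -1.466
endloop
endfacet

endsolid


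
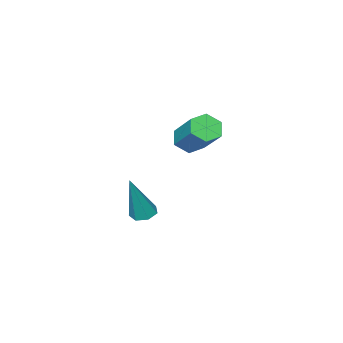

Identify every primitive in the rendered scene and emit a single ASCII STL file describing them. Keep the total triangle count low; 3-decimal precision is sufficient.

solid 
facet normal -0.222 -0.730 -0.646
outer loop
vertex 2.562 2.13 0.558
vertex 1.889 2.24 0.665
vertex 2.22 2.582 0.165
endloop
endfacet
facet normal 0.840 0.195 -0.507
outer loop
vertex 2.562 2.13 0.558
vertex 2.22 2.582 0.165
vertex 2.963 3.45 1.729
endloop
endfacet
facet normal 0.840 0.194 -0.507
outer loop
vertex 2.963 3.45 1.729
vertex 2.22 2.582 0.165
vertex 2.621 3.903 1.336
endloop
endfacet
facet normal 0.221 0.729 0.648
outer loop
vertex 2.963 3.45 1.729
vertex 2.621 3.903 1.336
vertex 2.291 3.56 1.835
endloop
endfacet
facet normal -0.222 -0.730 -0.646
outer loop
vertex 2.22 2.582 0.165
vertex 1.889 2.24 0.665
vertex 1.547 2.692 0.272
endloop
endfacet
facet normal -0.010 0.665 -0.747
outer loop
vertex 2.22 2.582 0.165
vertex 1.547 2.692 0.272
vertex 2.621 3.903 1.336
endloop
endfacet
facet normal -0.009 0.665 -0.747
outer loop
vertex 2.621 3.903 1.336
vertex 1.547 2.692 0.272
vertex 1.948 4.013 1.442
endloop
endfacet
facet normal 0.221 0.729 0.648
outer loop
vertex 2.621 3.903 1.336
vertex 1.948 4.013 1.442
vertex 2.291 3.56 1.835
endloop
endfacet
facet normal -0.221 -0.730 -0.647
outer loop
vertex 1.547 2.692 0.272
vertex 1.889 2.24 0.665
vertex 1.217 2.35 0.771
endloop
endfacet
facet normal -0.849 0.470 -0.240
outer loop
vertex 1.547 2.692 0.272
vertex 1.217 2.35 0.771
vertex 1.948 4.013 1.442
endloop
endfacet
facet normal -0.850 0.470 -0.239
outer loop
vertex 1.948 4.013 1.442
vertex 1.217 2.35 0.771
vertex 1.618 3.67 1.942
endloop
endfacet
facet normal 0.222 0.729 0.647
outer loop
vertex 1.948 4.013 1.442
vertex 1.618 3.67 1.942
vertex 2.291 3.56 1.835
endloop
endfacet
facet normal -0.221 -0.729 -0.648
outer loop
vertex 1.217 2.35 0.771
vertex 1.889 2.24 0.665
vertex 1.559 1.897 1.164
endloop
endfacet
facet normal -0.840 -0.194 0.507
outer loop
vertex 1.217 2.35 0.771
vertex 1.559 1.897 1.164
vertex 1.618 3.67 1.942
endloop
endfacet
facet normal -0.840 -0.195 0.507
outer loop
vertex 1.618 3.67 1.942
vertex 1.559 1.897 1.164
vertex 1.96 3.218 2.335
endloop
endfacet
facet normal 0.222 0.730 0.646
outer loop
vertex 1.618 3.67 1.942
vertex 1.96 3.218 2.335
vertex 2.291 3.56 1.835
endloop
endfacet
facet normal -0.221 -0.729 -0.648
outer loop
vertex 1.559 1.897 1.164
vertex 1.889 2.24 0.665
vertex 2.232 1.787 1.058
endloop
endfacet
facet normal 0.009 -0.665 0.747
outer loop
vertex 1.559 1.897 1.164
vertex 2.232 1.787 1.058
vertex 1.96 3.218 2.335
endloop
endfacet
facet normal 0.010 -0.665 0.747
outer loop
vertex 1.96 3.218 2.335
vertex 2.232 1.787 1.058
vertex 2.633 3.108 2.228
endloop
endfacet
facet normal 0.222 0.730 0.646
outer loop
vertex 1.96 3.218 2.335
vertex 2.633 3.108 2.228
vertex 2.291 3.56 1.835
endloop
endfacet
facet normal -0.222 -0.729 -0.647
outer loop
vertex 2.232 1.787 1.058
vertex 1.889 2.24 0.665
vertex 2.562 2.13 0.558
endloop
endfacet
facet normal 0.850 -0.470 0.239
outer loop
vertex 2.232 1.787 1.058
vertex 2.562 2.13 0.558
vertex 2.633 3.108 2.228
endloop
endfacet
facet normal 0.849 -0.470 0.239
outer loop
vertex 2.633 3.108 2.228
vertex 2.562 2.13 0.558
vertex 2.963 3.45 1.729
endloop
endfacet
facet normal 0.221 0.730 0.647
outer loop
vertex 2.633 3.108 2.228
vertex 2.963 3.45 1.729
vertex 2.291 3.56 1.835
endloop
endfacet
facet normal -0.347 -0.024 -0.938
outer loop
vertex 3.024 0.477 -3.942
vertex 2.495 0.344 -3.743
vertex 2.724 0.868 -3.841
endloop
endfacet
facet normal 0.785 0.617 -0.056
outer loop
vertex 3.024 0.477 -3.942
vertex 2.724 0.868 -3.841
vertex 3.245 0.396 -1.717
endloop
endfacet
facet normal -0.347 -0.023 -0.937
outer loop
vertex 2.724 0.868 -3.841
vertex 2.495 0.344 -3.743
vertex 2.252 0.865 -3.666
endloop
endfacet
facet normal 0.068 0.977 0.200
outer loop
vertex 2.724 0.868 -3.841
vertex 2.252 0.865 -3.666
vertex 3.245 0.396 -1.717
endloop
endfacet
facet normal -0.347 -0.023 -0.937
outer loop
vertex 2.252 0.865 -3.666
vertex 2.495 0.344 -3.743
vertex 1.963 0.469 -3.549
endloop
endfacet
facet normal -0.640 0.606 0.472
outer loop
vertex 2.252 0.865 -3.666
vertex 1.963 0.469 -3.549
vertex 3.245 0.396 -1.717
endloop
endfacet
facet normal -0.347 -0.024 -0.937
outer loop
vertex 1.963 0.469 -3.549
vertex 2.495 0.344 -3.743
vertex 2.075 -0.021 -3.578
endloop
endfacet
facet normal -0.804 -0.217 0.554
outer loop
vertex 1.963 0.469 -3.549
vertex 2.075 -0.021 -3.578
vertex 3.245 0.396 -1.717
endloop
endfacet
facet normal -0.347 -0.025 -0.938
outer loop
vertex 2.075 -0.021 -3.578
vertex 2.495 0.344 -3.743
vertex 2.504 -0.236 -3.731
endloop
endfacet
facet normal -0.300 -0.873 0.384
outer loop
vertex 2.075 -0.021 -3.578
vertex 2.504 -0.236 -3.731
vertex 3.245 0.396 -1.717
endloop
endfacet
facet normal -0.347 -0.025 -0.938
outer loop
vertex 2.504 -0.236 -3.731
vertex 2.495 0.344 -3.743
vertex 2.926 -0.015 -3.893
endloop
endfacet
facet normal 0.489 -0.867 0.092
outer loop
vertex 2.504 -0.236 -3.731
vertex 2.926 -0.015 -3.893
vertex 3.245 0.396 -1.717
endloop
endfacet
facet normal -0.347 -0.024 -0.938
outer loop
vertex 2.926 -0.015 -3.893
vertex 2.495 0.344 -3.743
vertex 3.024 0.477 -3.942
endloop
endfacet
facet normal 0.973 -0.204 -0.104
outer loop
vertex 2.926 -0.015 -3.893
vertex 3.024 0.477 -3.942
vertex 3.245 0.396 -1.717
endloop
endfacet

endsolid


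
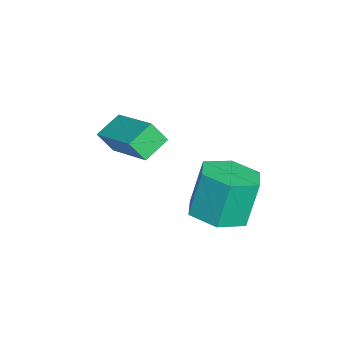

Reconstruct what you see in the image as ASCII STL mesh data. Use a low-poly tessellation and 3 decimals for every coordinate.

solid 
facet normal 0.195 -0.221 -0.956
outer loop
vertex -0.368 0.83 -3.869
vertex -0.927 -0.066 -3.776
vertex -1.407 0.829 -4.081
endloop
endfacet
facet normal 0.043 0.975 -0.217
outer loop
vertex -0.368 0.83 -3.869
vertex -1.407 0.829 -4.081
vertex -0.714 1.222 -2.178
endloop
endfacet
facet normal 0.042 0.975 -0.217
outer loop
vertex -0.714 1.222 -2.178
vertex -1.407 0.829 -4.081
vertex -1.753 1.22 -2.39
endloop
endfacet
facet normal -0.195 0.222 0.955
outer loop
vertex -0.714 1.222 -2.178
vertex -1.753 1.22 -2.39
vertex -1.273 0.326 -2.084
endloop
endfacet
facet normal 0.195 -0.221 -0.956
outer loop
vertex -1.407 0.829 -4.081
vertex -0.927 -0.066 -3.776
vertex -1.965 -0.067 -3.988
endloop
endfacet
facet normal -0.827 0.486 -0.282
outer loop
vertex -1.407 0.829 -4.081
vertex -1.965 -0.067 -3.988
vertex -1.753 1.22 -2.39
endloop
endfacet
facet normal -0.827 0.487 -0.282
outer loop
vertex -1.753 1.22 -2.39
vertex -1.965 -0.067 -3.988
vertex -2.312 0.325 -2.297
endloop
endfacet
facet normal -0.196 0.222 0.955
outer loop
vertex -1.753 1.22 -2.39
vertex -2.312 0.325 -2.297
vertex -1.273 0.326 -2.084
endloop
endfacet
facet normal 0.195 -0.222 -0.955
outer loop
vertex -1.965 -0.067 -3.988
vertex -0.927 -0.066 -3.776
vertex -1.486 -0.962 -3.682
endloop
endfacet
facet normal -0.870 -0.488 -0.065
outer loop
vertex -1.965 -0.067 -3.988
vertex -1.486 -0.962 -3.682
vertex -2.312 0.325 -2.297
endloop
endfacet
facet normal -0.870 -0.489 -0.065
outer loop
vertex -2.312 0.325 -2.297
vertex -1.486 -0.962 -3.682
vertex -1.832 -0.57 -1.991
endloop
endfacet
facet normal -0.196 0.221 0.955
outer loop
vertex -2.312 0.325 -2.297
vertex -1.832 -0.57 -1.991
vertex -1.273 0.326 -2.084
endloop
endfacet
facet normal 0.195 -0.222 -0.955
outer loop
vertex -1.486 -0.962 -3.682
vertex -0.927 -0.066 -3.776
vertex -0.447 -0.96 -3.47
endloop
endfacet
facet normal -0.042 -0.975 0.217
outer loop
vertex -1.486 -0.962 -3.682
vertex -0.447 -0.96 -3.47
vertex -1.832 -0.57 -1.991
endloop
endfacet
facet normal -0.043 -0.975 0.217
outer loop
vertex -1.832 -0.57 -1.991
vertex -0.447 -0.96 -3.47
vertex -0.793 -0.569 -1.779
endloop
endfacet
facet normal -0.195 0.221 0.956
outer loop
vertex -1.832 -0.57 -1.991
vertex -0.793 -0.569 -1.779
vertex -1.273 0.326 -2.084
endloop
endfacet
facet normal 0.196 -0.222 -0.955
outer loop
vertex -0.447 -0.96 -3.47
vertex -0.927 -0.066 -3.776
vertex 0.112 -0.065 -3.563
endloop
endfacet
facet normal 0.827 -0.487 0.282
outer loop
vertex -0.447 -0.96 -3.47
vertex 0.112 -0.065 -3.563
vertex -0.793 -0.569 -1.779
endloop
endfacet
facet normal 0.827 -0.486 0.282
outer loop
vertex -0.793 -0.569 -1.779
vertex 0.112 -0.065 -3.563
vertex -0.235 0.327 -1.872
endloop
endfacet
facet normal -0.195 0.221 0.956
outer loop
vertex -0.793 -0.569 -1.779
vertex -0.235 0.327 -1.872
vertex -1.273 0.326 -2.084
endloop
endfacet
facet normal 0.196 -0.221 -0.955
outer loop
vertex 0.112 -0.065 -3.563
vertex -0.927 -0.066 -3.776
vertex -0.368 0.83 -3.869
endloop
endfacet
facet normal 0.870 0.489 0.065
outer loop
vertex 0.112 -0.065 -3.563
vertex -0.368 0.83 -3.869
vertex -0.235 0.327 -1.872
endloop
endfacet
facet normal 0.870 0.488 0.065
outer loop
vertex -0.235 0.327 -1.872
vertex -0.368 0.83 -3.869
vertex -0.714 1.222 -2.178
endloop
endfacet
facet normal -0.195 0.222 0.955
outer loop
vertex -0.235 0.327 -1.872
vertex -0.714 1.222 -2.178
vertex -1.273 0.326 -2.084
endloop
endfacet
facet normal -0.673 0.609 0.419
outer loop
vertex -4.489 -3.438 -1.84
vertex -2.951 -2.261 -1.081
vertex -4.503 -2.916 -2.622
endloop
endfacet
facet normal -0.739 -0.566 -0.365
outer loop
vertex -3.769 -3.579 -3.079
vertex -4.489 -3.438 -1.84
vertex -4.503 -2.916 -2.622
endloop
endfacet
facet normal -0.673 0.609 0.420
outer loop
vertex -4.503 -2.916 -2.622
vertex -2.951 -2.261 -1.081
vertex -2.965 -1.738 -1.862
endloop
endfacet
facet normal -0.015 0.556 -0.831
outer loop
vertex -2.965 -1.738 -1.862
vertex -3.769 -3.579 -3.079
vertex -4.503 -2.916 -2.622
endloop
endfacet
facet normal 0.015 -0.556 0.831
outer loop
vertex -4.489 -3.438 -1.84
vertex -2.217 -2.924 -1.538
vertex -2.951 -2.261 -1.081
endloop
endfacet
facet normal -0.739 -0.565 -0.365
outer loop
vertex -3.755 -4.102 -2.298
vertex -4.489 -3.438 -1.84
vertex -3.769 -3.579 -3.079
endloop
endfacet
facet normal 0.015 -0.556 0.831
outer loop
vertex -3.755 -4.102 -2.298
vertex -2.217 -2.924 -1.538
vertex -4.489 -3.438 -1.84
endloop
endfacet
facet normal 0.739 0.566 0.366
outer loop
vertex -2.951 -2.261 -1.081
vertex -2.217 -2.924 -1.538
vertex -2.965 -1.738 -1.862
endloop
endfacet
facet normal -0.015 0.556 -0.831
outer loop
vertex -2.231 -2.402 -2.32
vertex -3.769 -3.579 -3.079
vertex -2.965 -1.738 -1.862
endloop
endfacet
facet normal 0.739 0.566 0.365
outer loop
vertex -2.965 -1.738 -1.862
vertex -2.217 -2.924 -1.538
vertex -2.231 -2.402 -2.32
endloop
endfacet
facet normal 0.673 -0.609 -0.420
outer loop
vertex -2.231 -2.402 -2.32
vertex -3.755 -4.102 -2.298
vertex -3.769 -3.579 -3.079
endloop
endfacet
facet normal 0.673 -0.609 -0.419
outer loop
vertex -2.217 -2.924 -1.538
vertex -3.755 -4.102 -2.298
vertex -2.231 -2.402 -2.32
endloop
endfacet

endsolid


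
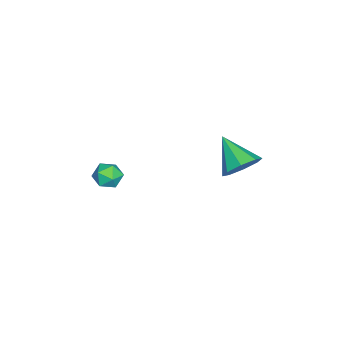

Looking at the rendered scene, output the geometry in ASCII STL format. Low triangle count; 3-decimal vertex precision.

solid 
facet normal 0.519 0.631 -0.576
outer loop
vertex 0.458 4.666 1.573
vertex -0.259 4.562 0.813
vertex -0.134 5.207 1.632
endloop
endfacet
facet normal 0.160 0.067 0.985
outer loop
vertex 0.458 4.666 1.573
vertex -0.134 5.207 1.632
vertex -1.281 3.318 1.947
endloop
endfacet
facet normal 0.519 0.631 -0.576
outer loop
vertex -0.134 5.207 1.632
vertex -0.259 4.562 0.813
vertex -0.799 5.369 1.211
endloop
endfacet
facet normal -0.422 0.392 0.817
outer loop
vertex -0.134 5.207 1.632
vertex -0.799 5.369 1.211
vertex -1.281 3.318 1.947
endloop
endfacet
facet normal 0.520 0.632 -0.575
outer loop
vertex -0.799 5.369 1.211
vertex -0.259 4.562 0.813
vertex -1.147 5.059 0.556
endloop
endfacet
facet normal -0.890 0.324 0.320
outer loop
vertex -0.799 5.369 1.211
vertex -1.147 5.059 0.556
vertex -1.281 3.318 1.947
endloop
endfacet
facet normal 0.520 0.631 -0.576
outer loop
vertex -1.147 5.059 0.556
vertex -0.259 4.562 0.813
vertex -0.975 4.457 0.052
endloop
endfacet
facet normal -0.972 -0.097 -0.215
outer loop
vertex -1.147 5.059 0.556
vertex -0.975 4.457 0.052
vertex -1.281 3.318 1.947
endloop
endfacet
facet normal 0.519 0.632 -0.576
outer loop
vertex -0.975 4.457 0.052
vertex -0.259 4.562 0.813
vertex -0.383 3.917 -0.007
endloop
endfacet
facet normal -0.618 -0.626 -0.476
outer loop
vertex -0.975 4.457 0.052
vertex -0.383 3.917 -0.007
vertex -1.281 3.318 1.947
endloop
endfacet
facet normal 0.520 0.631 -0.575
outer loop
vertex -0.383 3.917 -0.007
vertex -0.259 4.562 0.813
vertex 0.282 3.754 0.415
endloop
endfacet
facet normal -0.037 -0.951 -0.308
outer loop
vertex -0.383 3.917 -0.007
vertex 0.282 3.754 0.415
vertex -1.281 3.318 1.947
endloop
endfacet
facet normal 0.519 0.631 -0.576
outer loop
vertex 0.282 3.754 0.415
vertex -0.259 4.562 0.813
vertex 0.63 4.065 1.069
endloop
endfacet
facet normal 0.432 -0.882 0.190
outer loop
vertex 0.282 3.754 0.415
vertex 0.63 4.065 1.069
vertex -1.281 3.318 1.947
endloop
endfacet
facet normal 0.519 0.632 -0.576
outer loop
vertex 0.63 4.065 1.069
vertex -0.259 4.562 0.813
vertex 0.458 4.666 1.573
endloop
endfacet
facet normal 0.513 -0.461 0.724
outer loop
vertex 0.63 4.065 1.069
vertex 0.458 4.666 1.573
vertex -1.281 3.318 1.947
endloop
endfacet
facet normal 0.192 0.781 0.595
outer loop
vertex 0.506 -0.942 -0.423
vertex 0.594 -1.443 0.206
vertex 1.234 -1.252 -0.251
endloop
endfacet
facet normal 0.405 0.911 -0.074
outer loop
vertex 0.506 -0.942 -0.423
vertex 1.234 -1.252 -0.251
vertex 0.986 -1.204 -1.02
endloop
endfacet
facet normal -0.161 0.850 -0.502
outer loop
vertex 0.506 -0.942 -0.423
vertex 0.986 -1.204 -1.02
vertex 0.192 -1.365 -1.038
endloop
endfacet
facet normal -0.725 0.681 -0.098
outer loop
vertex 0.506 -0.942 -0.423
vertex 0.192 -1.365 -1.038
vertex -0.05 -1.513 -0.28
endloop
endfacet
facet normal -0.507 0.638 0.579
outer loop
vertex 0.506 -0.942 -0.423
vertex -0.05 -1.513 -0.28
vertex 0.594 -1.443 0.206
endloop
endfacet
facet normal 0.877 0.407 -0.257
outer loop
vertex 0.986 -1.204 -1.02
vertex 1.234 -1.252 -0.251
vertex 1.37 -1.867 -0.76
endloop
endfacet
facet normal 0.531 0.195 0.825
outer loop
vertex 1.234 -1.252 -0.251
vertex 0.594 -1.443 0.206
vertex 1.128 -2.015 -0.002
endloop
endfacet
facet normal -0.600 -0.034 0.800
outer loop
vertex 0.594 -1.443 0.206
vertex -0.05 -1.513 -0.28
vertex 0.334 -2.176 -0.02
endloop
endfacet
facet normal -0.954 0.035 -0.298
outer loop
vertex -0.05 -1.513 -0.28
vertex 0.192 -1.365 -1.038
vertex 0.086 -2.128 -0.789
endloop
endfacet
facet normal -0.041 0.308 -0.951
outer loop
vertex 0.192 -1.365 -1.038
vertex 0.986 -1.204 -1.02
vertex 0.726 -1.937 -1.246
endloop
endfacet
facet normal 0.725 -0.681 0.098
outer loop
vertex 0.814 -2.438 -0.617
vertex 1.37 -1.867 -0.76
vertex 1.128 -2.015 -0.002
endloop
endfacet
facet normal 0.161 -0.850 0.502
outer loop
vertex 0.814 -2.438 -0.617
vertex 1.128 -2.015 -0.002
vertex 0.334 -2.176 -0.02
endloop
endfacet
facet normal -0.405 -0.911 0.074
outer loop
vertex 0.814 -2.438 -0.617
vertex 0.334 -2.176 -0.02
vertex 0.086 -2.128 -0.789
endloop
endfacet
facet normal -0.192 -0.781 -0.595
outer loop
vertex 0.814 -2.438 -0.617
vertex 0.086 -2.128 -0.789
vertex 0.726 -1.937 -1.246
endloop
endfacet
facet normal 0.507 -0.638 -0.579
outer loop
vertex 0.814 -2.438 -0.617
vertex 0.726 -1.937 -1.246
vertex 1.37 -1.867 -0.76
endloop
endfacet
facet normal 0.954 -0.035 0.298
outer loop
vertex 1.128 -2.015 -0.002
vertex 1.37 -1.867 -0.76
vertex 1.234 -1.252 -0.251
endloop
endfacet
facet normal 0.041 -0.308 0.951
outer loop
vertex 0.334 -2.176 -0.02
vertex 1.128 -2.015 -0.002
vertex 0.594 -1.443 0.206
endloop
endfacet
facet normal -0.877 -0.407 0.257
outer loop
vertex 0.086 -2.128 -0.789
vertex 0.334 -2.176 -0.02
vertex -0.05 -1.513 -0.28
endloop
endfacet
facet normal -0.531 -0.195 -0.825
outer loop
vertex 0.726 -1.937 -1.246
vertex 0.086 -2.128 -0.789
vertex 0.192 -1.365 -1.038
endloop
endfacet
facet normal 0.600 0.034 -0.800
outer loop
vertex 1.37 -1.867 -0.76
vertex 0.726 -1.937 -1.246
vertex 0.986 -1.204 -1.02
endloop
endfacet

endsolid


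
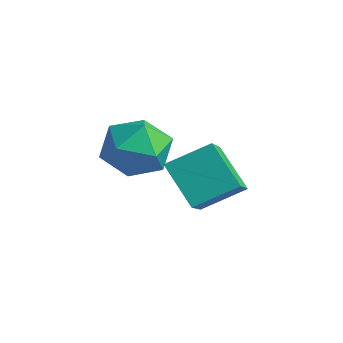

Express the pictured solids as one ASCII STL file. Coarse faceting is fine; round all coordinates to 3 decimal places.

solid 
facet normal -0.877 -0.473 0.085
outer loop
vertex -1.073 -2.814 -1.382
vertex -0.516 -3.861 -1.466
vertex -0.683 -3.36 -0.402
endloop
endfacet
facet normal -0.888 0.149 0.436
outer loop
vertex -1.073 -2.814 -1.382
vertex -0.683 -3.36 -0.402
vertex -0.546 -2.186 -0.523
endloop
endfacet
facet normal -0.744 0.668 -0.032
outer loop
vertex -1.073 -2.814 -1.382
vertex -0.546 -2.186 -0.523
vertex -0.295 -1.961 -1.662
endloop
endfacet
facet normal -0.644 0.367 -0.672
outer loop
vertex -1.073 -2.814 -1.382
vertex -0.295 -1.961 -1.662
vertex -0.276 -2.996 -2.245
endloop
endfacet
facet normal -0.726 -0.338 -0.599
outer loop
vertex -1.073 -2.814 -1.382
vertex -0.276 -2.996 -2.245
vertex -0.516 -3.861 -1.466
endloop
endfacet
facet normal -0.365 0.138 0.921
outer loop
vertex -0.546 -2.186 -0.523
vertex -0.683 -3.36 -0.402
vertex 0.336 -2.844 -0.075
endloop
endfacet
facet normal -0.347 -0.868 0.354
outer loop
vertex -0.683 -3.36 -0.402
vertex -0.516 -3.861 -1.466
vertex 0.355 -3.879 -0.658
endloop
endfacet
facet normal -0.102 -0.650 -0.753
outer loop
vertex -0.516 -3.861 -1.466
vertex -0.276 -2.996 -2.245
vertex 0.606 -3.654 -1.797
endloop
endfacet
facet normal 0.031 0.491 -0.871
outer loop
vertex -0.276 -2.996 -2.245
vertex -0.295 -1.961 -1.662
vertex 0.743 -2.48 -1.918
endloop
endfacet
facet normal -0.132 0.978 0.164
outer loop
vertex -0.295 -1.961 -1.662
vertex -0.546 -2.186 -0.523
vertex 0.576 -1.979 -0.854
endloop
endfacet
facet normal 0.644 -0.367 0.672
outer loop
vertex 1.133 -3.026 -0.938
vertex 0.336 -2.844 -0.075
vertex 0.355 -3.879 -0.658
endloop
endfacet
facet normal 0.744 -0.668 0.032
outer loop
vertex 1.133 -3.026 -0.938
vertex 0.355 -3.879 -0.658
vertex 0.606 -3.654 -1.797
endloop
endfacet
facet normal 0.888 -0.149 -0.436
outer loop
vertex 1.133 -3.026 -0.938
vertex 0.606 -3.654 -1.797
vertex 0.743 -2.48 -1.918
endloop
endfacet
facet normal 0.877 0.473 -0.085
outer loop
vertex 1.133 -3.026 -0.938
vertex 0.743 -2.48 -1.918
vertex 0.576 -1.979 -0.854
endloop
endfacet
facet normal 0.726 0.338 0.599
outer loop
vertex 1.133 -3.026 -0.938
vertex 0.576 -1.979 -0.854
vertex 0.336 -2.844 -0.075
endloop
endfacet
facet normal -0.031 -0.491 0.871
outer loop
vertex 0.355 -3.879 -0.658
vertex 0.336 -2.844 -0.075
vertex -0.683 -3.36 -0.402
endloop
endfacet
facet normal 0.132 -0.978 -0.164
outer loop
vertex 0.606 -3.654 -1.797
vertex 0.355 -3.879 -0.658
vertex -0.516 -3.861 -1.466
endloop
endfacet
facet normal 0.365 -0.138 -0.921
outer loop
vertex 0.743 -2.48 -1.918
vertex 0.606 -3.654 -1.797
vertex -0.276 -2.996 -2.245
endloop
endfacet
facet normal 0.347 0.868 -0.354
outer loop
vertex 0.576 -1.979 -0.854
vertex 0.743 -2.48 -1.918
vertex -0.295 -1.961 -1.662
endloop
endfacet
facet normal 0.102 0.650 0.753
outer loop
vertex 0.336 -2.844 -0.075
vertex 0.576 -1.979 -0.854
vertex -0.546 -2.186 -0.523
endloop
endfacet
facet normal -0.751 0.001 0.661
outer loop
vertex 1.856 -3.313 -0.789
vertex 2.488 -2.08 -0.074
vertex 0.989 -2.298 -1.776
endloop
endfacet
facet normal -0.405 -0.791 -0.458
outer loop
vertex 2.272 -2.3 -2.906
vertex 1.856 -3.313 -0.789
vertex 0.989 -2.298 -1.776
endloop
endfacet
facet normal -0.751 0.001 0.661
outer loop
vertex 0.989 -2.298 -1.776
vertex 2.488 -2.08 -0.074
vertex 1.621 -1.064 -1.061
endloop
endfacet
facet normal -0.522 0.612 -0.594
outer loop
vertex 1.621 -1.064 -1.061
vertex 2.272 -2.3 -2.906
vertex 0.989 -2.298 -1.776
endloop
endfacet
facet normal 0.522 -0.612 0.594
outer loop
vertex 1.856 -3.313 -0.789
vertex 3.771 -2.082 -1.204
vertex 2.488 -2.08 -0.074
endloop
endfacet
facet normal -0.405 -0.791 -0.458
outer loop
vertex 3.139 -3.316 -1.919
vertex 1.856 -3.313 -0.789
vertex 2.272 -2.3 -2.906
endloop
endfacet
facet normal 0.522 -0.612 0.594
outer loop
vertex 3.139 -3.316 -1.919
vertex 3.771 -2.082 -1.204
vertex 1.856 -3.313 -0.789
endloop
endfacet
facet normal 0.405 0.791 0.458
outer loop
vertex 2.488 -2.08 -0.074
vertex 3.771 -2.082 -1.204
vertex 1.621 -1.064 -1.061
endloop
endfacet
facet normal -0.522 0.612 -0.594
outer loop
vertex 2.904 -1.067 -2.191
vertex 2.272 -2.3 -2.906
vertex 1.621 -1.064 -1.061
endloop
endfacet
facet normal 0.405 0.791 0.458
outer loop
vertex 1.621 -1.064 -1.061
vertex 3.771 -2.082 -1.204
vertex 2.904 -1.067 -2.191
endloop
endfacet
facet normal 0.751 -0.001 -0.661
outer loop
vertex 2.904 -1.067 -2.191
vertex 3.139 -3.316 -1.919
vertex 2.272 -2.3 -2.906
endloop
endfacet
facet normal 0.751 -0.001 -0.661
outer loop
vertex 3.771 -2.082 -1.204
vertex 3.139 -3.316 -1.919
vertex 2.904 -1.067 -2.191
endloop
endfacet

endsolid


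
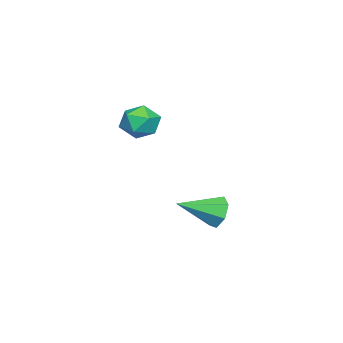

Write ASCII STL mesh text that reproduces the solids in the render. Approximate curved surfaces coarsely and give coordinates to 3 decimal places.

solid 
facet normal 0.447 0.178 0.876
outer loop
vertex 0.785 2.325 3.098
vertex 0.117 1.838 3.538
vertex 0.888 1.404 3.233
endloop
endfacet
facet normal 0.925 0.154 0.347
outer loop
vertex 0.785 2.325 3.098
vertex 0.888 1.404 3.233
vertex 1.131 1.788 2.414
endloop
endfacet
facet normal 0.747 0.651 -0.134
outer loop
vertex 0.785 2.325 3.098
vertex 1.131 1.788 2.414
vertex 0.51 2.459 2.214
endloop
endfacet
facet normal 0.159 0.982 0.099
outer loop
vertex 0.785 2.325 3.098
vertex 0.51 2.459 2.214
vertex -0.116 2.49 2.909
endloop
endfacet
facet normal -0.026 0.689 0.724
outer loop
vertex 0.785 2.325 3.098
vertex -0.116 2.49 2.909
vertex 0.117 1.838 3.538
endloop
endfacet
facet normal 0.874 -0.485 0.032
outer loop
vertex 1.131 1.788 2.414
vertex 0.888 1.404 3.233
vertex 0.676 0.97 2.431
endloop
endfacet
facet normal 0.101 -0.446 0.889
outer loop
vertex 0.888 1.404 3.233
vertex 0.117 1.838 3.538
vertex 0.05 1.001 3.126
endloop
endfacet
facet normal -0.664 0.383 0.643
outer loop
vertex 0.117 1.838 3.538
vertex -0.116 2.49 2.909
vertex -0.571 1.672 2.926
endloop
endfacet
facet normal -0.365 0.856 -0.367
outer loop
vertex -0.116 2.49 2.909
vertex 0.51 2.459 2.214
vertex -0.328 2.056 2.107
endloop
endfacet
facet normal 0.585 0.320 -0.745
outer loop
vertex 0.51 2.459 2.214
vertex 1.131 1.788 2.414
vertex 0.443 1.622 1.802
endloop
endfacet
facet normal -0.159 -0.982 -0.099
outer loop
vertex -0.225 1.135 2.242
vertex 0.676 0.97 2.431
vertex 0.05 1.001 3.126
endloop
endfacet
facet normal -0.747 -0.651 0.134
outer loop
vertex -0.225 1.135 2.242
vertex 0.05 1.001 3.126
vertex -0.571 1.672 2.926
endloop
endfacet
facet normal -0.925 -0.154 -0.347
outer loop
vertex -0.225 1.135 2.242
vertex -0.571 1.672 2.926
vertex -0.328 2.056 2.107
endloop
endfacet
facet normal -0.447 -0.178 -0.876
outer loop
vertex -0.225 1.135 2.242
vertex -0.328 2.056 2.107
vertex 0.443 1.622 1.802
endloop
endfacet
facet normal 0.026 -0.689 -0.724
outer loop
vertex -0.225 1.135 2.242
vertex 0.443 1.622 1.802
vertex 0.676 0.97 2.431
endloop
endfacet
facet normal 0.365 -0.856 0.367
outer loop
vertex 0.05 1.001 3.126
vertex 0.676 0.97 2.431
vertex 0.888 1.404 3.233
endloop
endfacet
facet normal -0.585 -0.320 0.745
outer loop
vertex -0.571 1.672 2.926
vertex 0.05 1.001 3.126
vertex 0.117 1.838 3.538
endloop
endfacet
facet normal -0.874 0.485 -0.032
outer loop
vertex -0.328 2.056 2.107
vertex -0.571 1.672 2.926
vertex -0.116 2.49 2.909
endloop
endfacet
facet normal -0.101 0.446 -0.889
outer loop
vertex 0.443 1.622 1.802
vertex -0.328 2.056 2.107
vertex 0.51 2.459 2.214
endloop
endfacet
facet normal 0.664 -0.383 -0.643
outer loop
vertex 0.676 0.97 2.431
vertex 0.443 1.622 1.802
vertex 1.131 1.788 2.414
endloop
endfacet
facet normal -0.563 0.739 -0.371
outer loop
vertex -0.39 4.763 -3.088
vertex -0.963 4.643 -2.458
vertex -0.277 5.161 -2.467
endloop
endfacet
facet normal 0.964 0.107 -0.244
outer loop
vertex -0.39 4.763 -3.088
vertex -0.277 5.161 -2.467
vertex 0.123 3.217 -1.742
endloop
endfacet
facet normal -0.563 0.739 -0.371
outer loop
vertex -0.277 5.161 -2.467
vertex -0.963 4.643 -2.458
vertex -0.68 5.169 -1.839
endloop
endfacet
facet normal 0.790 0.350 0.503
outer loop
vertex -0.277 5.161 -2.467
vertex -0.68 5.169 -1.839
vertex 0.123 3.217 -1.742
endloop
endfacet
facet normal -0.562 0.739 -0.371
outer loop
vertex -0.68 5.169 -1.839
vertex -0.963 4.643 -2.458
vertex -1.297 4.781 -1.677
endloop
endfacet
facet normal 0.179 0.122 0.976
outer loop
vertex -0.68 5.169 -1.839
vertex -1.297 4.781 -1.677
vertex 0.123 3.217 -1.742
endloop
endfacet
facet normal -0.563 0.739 -0.371
outer loop
vertex -1.297 4.781 -1.677
vertex -0.963 4.643 -2.458
vertex -1.662 4.289 -2.103
endloop
endfacet
facet normal -0.409 -0.405 0.818
outer loop
vertex -1.297 4.781 -1.677
vertex -1.662 4.289 -2.103
vertex 0.123 3.217 -1.742
endloop
endfacet
facet normal -0.563 0.739 -0.371
outer loop
vertex -1.662 4.289 -2.103
vertex -0.963 4.643 -2.458
vertex -1.501 4.064 -2.796
endloop
endfacet
facet normal -0.531 -0.834 0.148
outer loop
vertex -1.662 4.289 -2.103
vertex -1.501 4.064 -2.796
vertex 0.123 3.217 -1.742
endloop
endfacet
facet normal -0.562 0.739 -0.371
outer loop
vertex -1.501 4.064 -2.796
vertex -0.963 4.643 -2.458
vertex -0.935 4.275 -3.234
endloop
endfacet
facet normal -0.096 -0.843 -0.530
outer loop
vertex -1.501 4.064 -2.796
vertex -0.935 4.275 -3.234
vertex 0.123 3.217 -1.742
endloop
endfacet
facet normal -0.562 0.739 -0.371
outer loop
vertex -0.935 4.275 -3.234
vertex -0.963 4.643 -2.458
vertex -0.39 4.763 -3.088
endloop
endfacet
facet normal 0.569 -0.425 -0.704
outer loop
vertex -0.935 4.275 -3.234
vertex -0.39 4.763 -3.088
vertex 0.123 3.217 -1.742
endloop
endfacet

endsolid


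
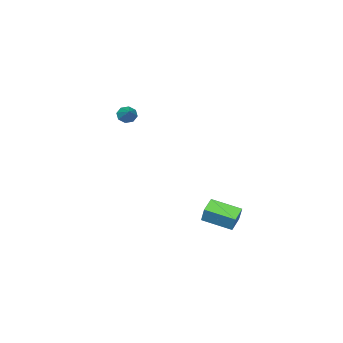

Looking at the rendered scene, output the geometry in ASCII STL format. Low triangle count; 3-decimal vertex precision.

solid 
facet normal -0.574 -0.589 -0.570
outer loop
vertex 0.423 -3.711 2.102
vertex -0.011 -3.5 2.321
vertex 0.29 -3.386 1.9
endloop
endfacet
facet normal 0.917 0.145 -0.370
outer loop
vertex 0.423 -3.711 2.102
vertex 0.29 -3.386 1.9
vertex 0.631 -2.84 2.959
endloop
endfacet
facet normal -0.574 -0.588 -0.570
outer loop
vertex 0.29 -3.386 1.9
vertex -0.011 -3.5 2.321
vertex -0.019 -3.127 1.944
endloop
endfacet
facet normal 0.505 0.690 -0.518
outer loop
vertex 0.29 -3.386 1.9
vertex -0.019 -3.127 1.944
vertex 0.631 -2.84 2.959
endloop
endfacet
facet normal -0.573 -0.589 -0.570
outer loop
vertex -0.019 -3.127 1.944
vertex -0.011 -3.5 2.321
vertex -0.324 -3.087 2.209
endloop
endfacet
facet normal -0.071 0.971 -0.229
outer loop
vertex -0.019 -3.127 1.944
vertex -0.324 -3.087 2.209
vertex 0.631 -2.84 2.959
endloop
endfacet
facet normal -0.574 -0.589 -0.569
outer loop
vertex -0.324 -3.087 2.209
vertex -0.011 -3.5 2.321
vertex -0.445 -3.288 2.539
endloop
endfacet
facet normal -0.469 0.820 0.327
outer loop
vertex -0.324 -3.087 2.209
vertex -0.445 -3.288 2.539
vertex 0.631 -2.84 2.959
endloop
endfacet
facet normal -0.574 -0.589 -0.570
outer loop
vertex -0.445 -3.288 2.539
vertex -0.011 -3.5 2.321
vertex -0.312 -3.614 2.742
endloop
endfacet
facet normal -0.459 0.327 0.826
outer loop
vertex -0.445 -3.288 2.539
vertex -0.312 -3.614 2.742
vertex 0.631 -2.84 2.959
endloop
endfacet
facet normal -0.573 -0.589 -0.569
outer loop
vertex -0.312 -3.614 2.742
vertex -0.011 -3.5 2.321
vertex -0.003 -3.872 2.698
endloop
endfacet
facet normal -0.044 -0.219 0.975
outer loop
vertex -0.312 -3.614 2.742
vertex -0.003 -3.872 2.698
vertex 0.631 -2.84 2.959
endloop
endfacet
facet normal -0.574 -0.589 -0.569
outer loop
vertex -0.003 -3.872 2.698
vertex -0.011 -3.5 2.321
vertex 0.302 -3.913 2.433
endloop
endfacet
facet normal 0.529 -0.499 0.686
outer loop
vertex -0.003 -3.872 2.698
vertex 0.302 -3.913 2.433
vertex 0.631 -2.84 2.959
endloop
endfacet
facet normal -0.574 -0.589 -0.569
outer loop
vertex 0.302 -3.913 2.433
vertex -0.011 -3.5 2.321
vertex 0.423 -3.711 2.102
endloop
endfacet
facet normal 0.929 -0.347 0.128
outer loop
vertex 0.302 -3.913 2.433
vertex 0.423 -3.711 2.102
vertex 0.631 -2.84 2.959
endloop
endfacet
facet normal -0.927 -0.212 0.310
outer loop
vertex 1.311 2.487 -1.166
vertex 0.843 3.941 -1.571
vertex 1.085 2.164 -2.064
endloop
endfacet
facet normal 0.296 -0.920 0.256
outer loop
vertex 1.937 2.359 -2.349
vertex 1.311 2.487 -1.166
vertex 1.085 2.164 -2.064
endloop
endfacet
facet normal -0.927 -0.212 0.310
outer loop
vertex 1.085 2.164 -2.064
vertex 0.843 3.941 -1.571
vertex 0.617 3.618 -2.469
endloop
endfacet
facet normal -0.231 -0.329 -0.916
outer loop
vertex 0.617 3.618 -2.469
vertex 1.937 2.359 -2.349
vertex 1.085 2.164 -2.064
endloop
endfacet
facet normal 0.231 0.329 0.916
outer loop
vertex 1.311 2.487 -1.166
vertex 1.695 4.136 -1.856
vertex 0.843 3.941 -1.571
endloop
endfacet
facet normal 0.296 -0.920 0.256
outer loop
vertex 2.163 2.682 -1.451
vertex 1.311 2.487 -1.166
vertex 1.937 2.359 -2.349
endloop
endfacet
facet normal 0.231 0.329 0.916
outer loop
vertex 2.163 2.682 -1.451
vertex 1.695 4.136 -1.856
vertex 1.311 2.487 -1.166
endloop
endfacet
facet normal -0.296 0.920 -0.256
outer loop
vertex 0.843 3.941 -1.571
vertex 1.695 4.136 -1.856
vertex 0.617 3.618 -2.469
endloop
endfacet
facet normal -0.231 -0.329 -0.916
outer loop
vertex 1.469 3.813 -2.754
vertex 1.937 2.359 -2.349
vertex 0.617 3.618 -2.469
endloop
endfacet
facet normal -0.296 0.920 -0.256
outer loop
vertex 0.617 3.618 -2.469
vertex 1.695 4.136 -1.856
vertex 1.469 3.813 -2.754
endloop
endfacet
facet normal 0.927 0.212 -0.310
outer loop
vertex 1.469 3.813 -2.754
vertex 2.163 2.682 -1.451
vertex 1.937 2.359 -2.349
endloop
endfacet
facet normal 0.927 0.212 -0.310
outer loop
vertex 1.695 4.136 -1.856
vertex 2.163 2.682 -1.451
vertex 1.469 3.813 -2.754
endloop
endfacet

endsolid
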